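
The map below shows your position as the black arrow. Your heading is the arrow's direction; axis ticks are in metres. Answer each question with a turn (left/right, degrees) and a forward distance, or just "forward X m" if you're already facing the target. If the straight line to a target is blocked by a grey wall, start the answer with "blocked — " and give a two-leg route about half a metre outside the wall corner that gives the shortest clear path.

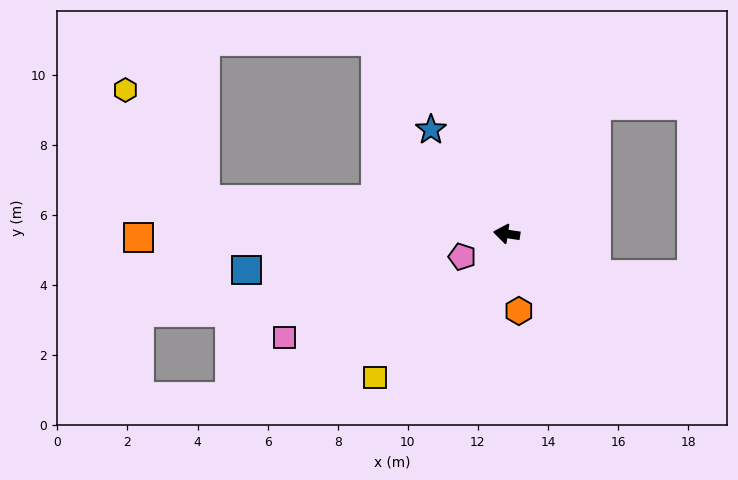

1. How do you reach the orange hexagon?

turn left 107°, forward 2.2 m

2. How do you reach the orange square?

turn left 9°, forward 10.5 m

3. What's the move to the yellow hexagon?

blocked — forward 8.6 m, then turn right 45°, forward 3.9 m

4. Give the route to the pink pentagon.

turn left 36°, forward 1.4 m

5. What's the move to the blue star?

turn right 46°, forward 3.7 m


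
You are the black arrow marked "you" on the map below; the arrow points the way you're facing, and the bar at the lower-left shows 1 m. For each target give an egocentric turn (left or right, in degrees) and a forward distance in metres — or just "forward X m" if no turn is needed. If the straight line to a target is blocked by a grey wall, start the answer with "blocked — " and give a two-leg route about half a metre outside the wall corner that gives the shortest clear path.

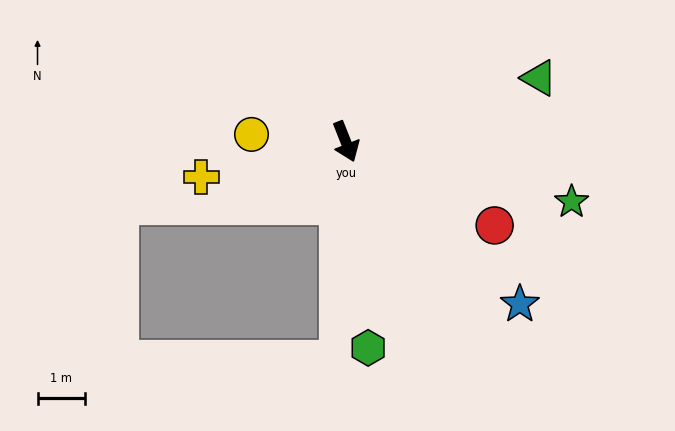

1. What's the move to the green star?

turn left 53°, forward 5.0 m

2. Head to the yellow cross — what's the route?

turn right 98°, forward 3.2 m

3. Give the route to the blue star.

turn left 25°, forward 5.1 m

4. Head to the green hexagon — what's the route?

turn right 15°, forward 4.4 m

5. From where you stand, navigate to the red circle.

turn left 39°, forward 3.6 m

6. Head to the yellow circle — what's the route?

turn right 116°, forward 2.0 m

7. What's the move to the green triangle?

turn left 87°, forward 4.3 m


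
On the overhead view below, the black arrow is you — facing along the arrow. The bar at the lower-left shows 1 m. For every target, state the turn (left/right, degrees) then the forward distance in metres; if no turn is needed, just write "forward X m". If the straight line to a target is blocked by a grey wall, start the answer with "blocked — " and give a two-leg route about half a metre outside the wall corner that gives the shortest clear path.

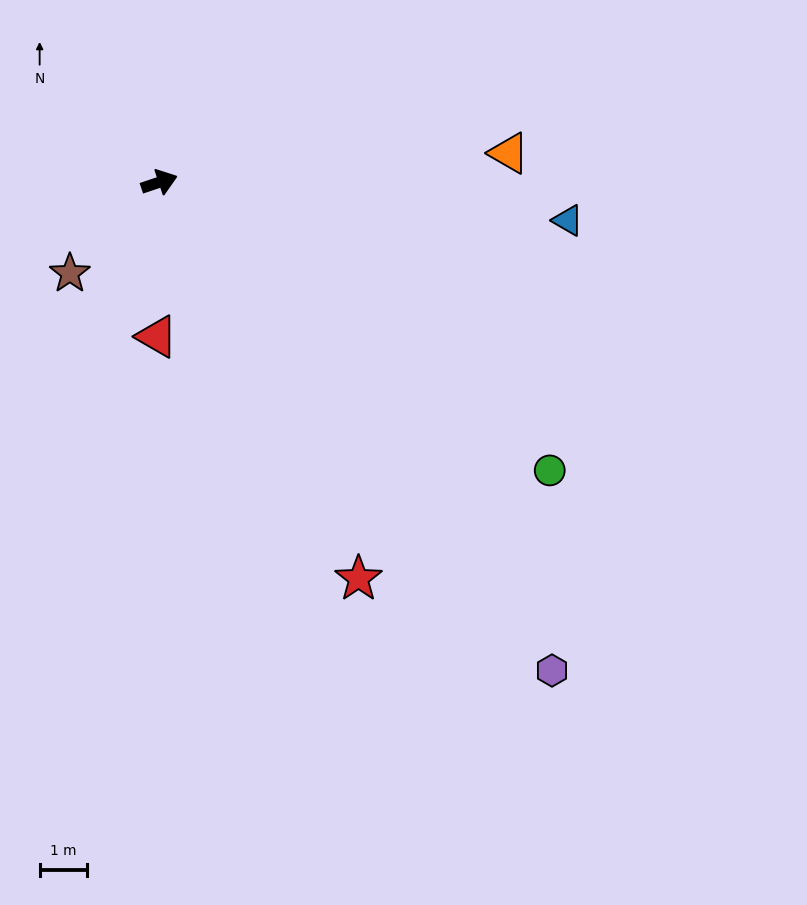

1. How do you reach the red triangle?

turn right 109°, forward 3.2 m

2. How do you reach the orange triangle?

turn right 14°, forward 7.3 m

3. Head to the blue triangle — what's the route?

turn right 24°, forward 8.6 m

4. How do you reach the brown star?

turn right 153°, forward 2.7 m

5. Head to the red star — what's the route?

turn right 82°, forward 9.3 m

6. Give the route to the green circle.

turn right 55°, forward 10.2 m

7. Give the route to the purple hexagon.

turn right 70°, forward 13.1 m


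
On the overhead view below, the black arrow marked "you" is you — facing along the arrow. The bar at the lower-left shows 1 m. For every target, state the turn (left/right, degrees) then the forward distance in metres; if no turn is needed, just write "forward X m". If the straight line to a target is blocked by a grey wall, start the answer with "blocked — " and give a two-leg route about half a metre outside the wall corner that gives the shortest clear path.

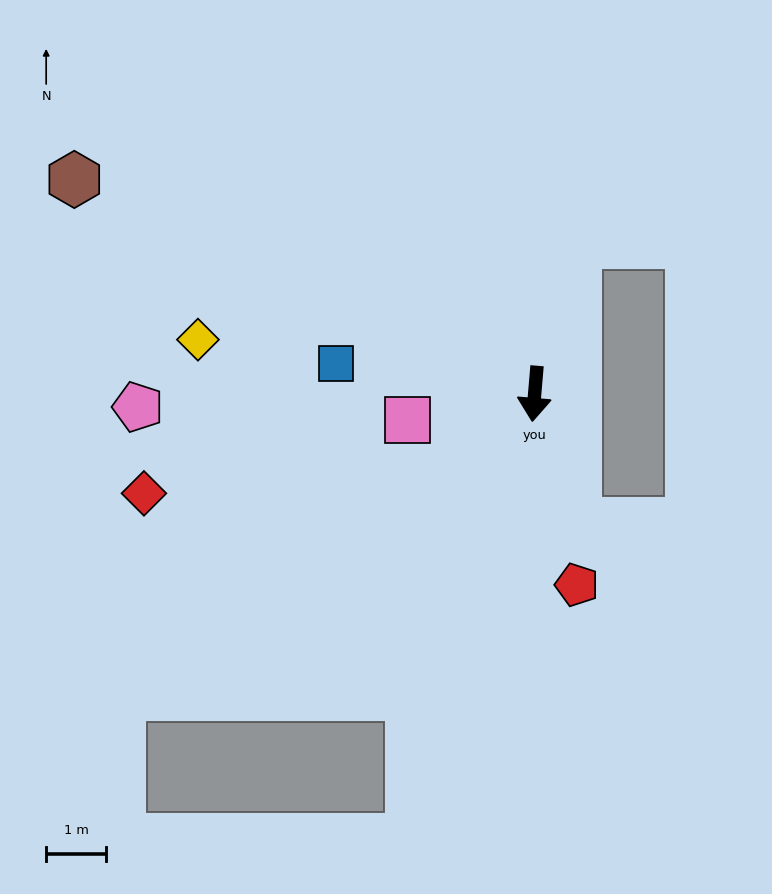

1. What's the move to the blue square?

turn right 94°, forward 3.4 m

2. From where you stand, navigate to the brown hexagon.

turn right 110°, forward 8.5 m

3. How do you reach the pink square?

turn right 73°, forward 2.2 m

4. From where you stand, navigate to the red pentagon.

turn left 17°, forward 3.3 m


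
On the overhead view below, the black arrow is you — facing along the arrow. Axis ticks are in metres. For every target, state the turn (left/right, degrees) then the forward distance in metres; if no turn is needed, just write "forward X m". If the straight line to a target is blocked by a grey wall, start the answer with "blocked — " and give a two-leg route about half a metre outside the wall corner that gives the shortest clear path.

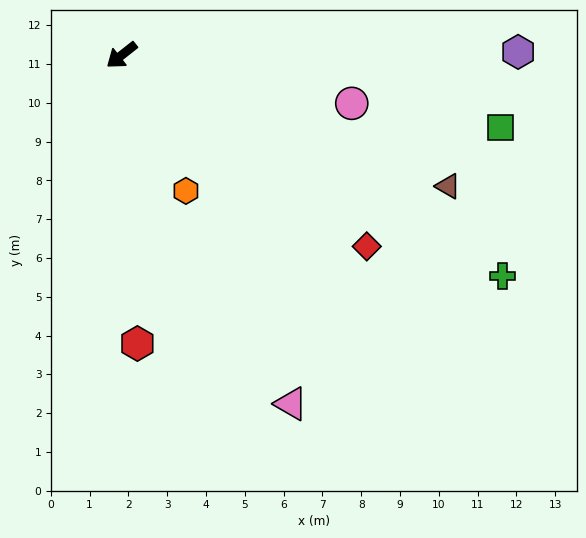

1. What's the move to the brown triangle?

turn left 120°, forward 9.1 m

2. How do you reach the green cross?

turn left 112°, forward 11.3 m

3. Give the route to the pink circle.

turn left 130°, forward 6.1 m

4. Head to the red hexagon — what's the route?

turn left 55°, forward 7.4 m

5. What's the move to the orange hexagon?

turn left 77°, forward 3.9 m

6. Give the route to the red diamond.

turn left 104°, forward 8.0 m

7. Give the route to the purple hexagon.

turn left 142°, forward 10.2 m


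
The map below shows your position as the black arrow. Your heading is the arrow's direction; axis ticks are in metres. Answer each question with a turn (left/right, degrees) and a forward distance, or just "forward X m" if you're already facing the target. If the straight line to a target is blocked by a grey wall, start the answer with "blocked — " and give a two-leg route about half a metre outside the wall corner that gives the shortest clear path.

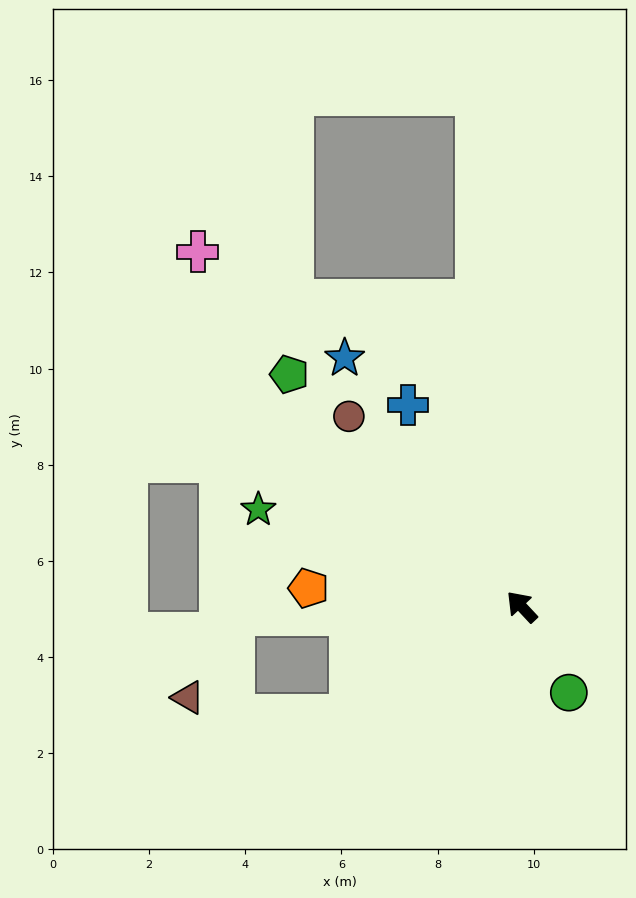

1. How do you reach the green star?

turn left 27°, forward 5.8 m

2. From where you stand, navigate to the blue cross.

turn right 14°, forward 4.8 m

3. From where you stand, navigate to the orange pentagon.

turn left 42°, forward 4.5 m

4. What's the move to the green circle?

turn left 166°, forward 2.0 m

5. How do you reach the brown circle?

forward 5.3 m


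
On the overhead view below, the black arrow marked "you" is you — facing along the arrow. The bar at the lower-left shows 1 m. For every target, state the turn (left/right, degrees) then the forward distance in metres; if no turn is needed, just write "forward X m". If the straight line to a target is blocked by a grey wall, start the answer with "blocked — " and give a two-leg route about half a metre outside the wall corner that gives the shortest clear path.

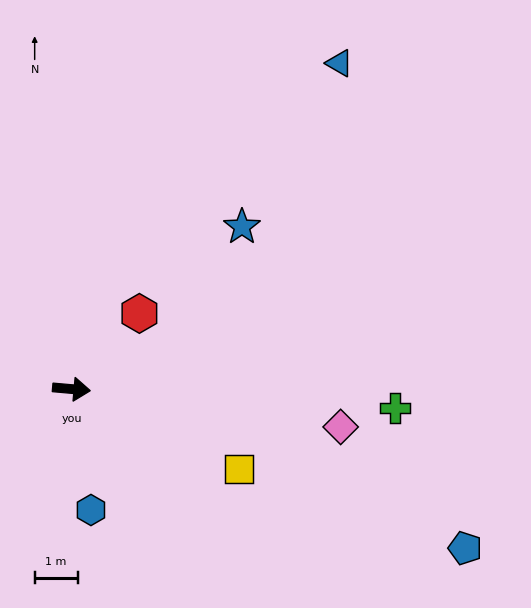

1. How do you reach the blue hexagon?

turn right 76°, forward 2.8 m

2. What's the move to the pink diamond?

turn right 3°, forward 6.3 m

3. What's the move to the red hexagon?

turn left 53°, forward 2.4 m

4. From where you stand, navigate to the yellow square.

turn right 20°, forward 4.3 m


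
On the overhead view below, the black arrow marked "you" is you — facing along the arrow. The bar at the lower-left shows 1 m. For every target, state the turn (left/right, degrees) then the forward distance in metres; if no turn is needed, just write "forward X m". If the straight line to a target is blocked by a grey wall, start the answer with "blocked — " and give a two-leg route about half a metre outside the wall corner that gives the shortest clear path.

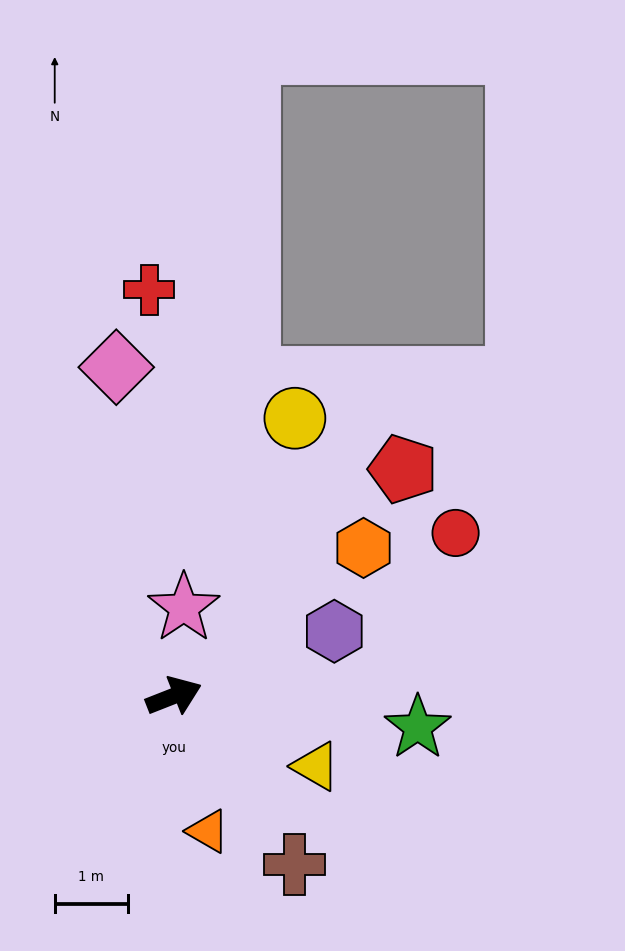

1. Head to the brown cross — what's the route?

turn right 76°, forward 2.8 m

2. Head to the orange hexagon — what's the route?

turn left 17°, forward 3.3 m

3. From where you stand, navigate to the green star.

turn right 29°, forward 3.4 m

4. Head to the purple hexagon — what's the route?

forward 2.4 m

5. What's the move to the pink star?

turn left 62°, forward 1.2 m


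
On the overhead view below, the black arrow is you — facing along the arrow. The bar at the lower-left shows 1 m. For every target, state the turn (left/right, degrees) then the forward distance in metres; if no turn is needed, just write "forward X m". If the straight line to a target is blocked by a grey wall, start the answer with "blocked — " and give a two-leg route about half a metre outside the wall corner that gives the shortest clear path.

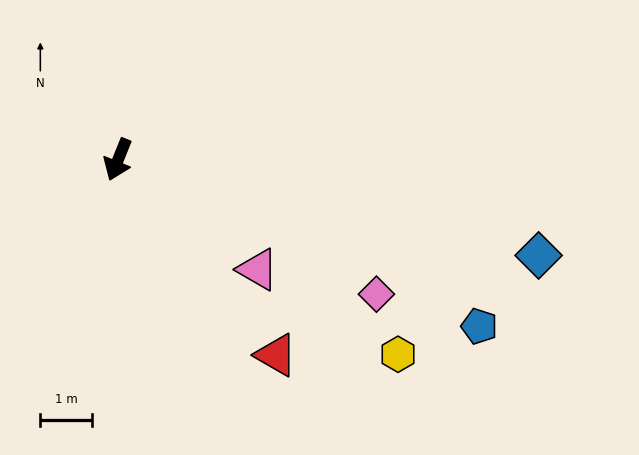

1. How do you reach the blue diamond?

turn left 99°, forward 8.4 m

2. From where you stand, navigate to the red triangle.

turn left 61°, forward 4.9 m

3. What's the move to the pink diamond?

turn left 85°, forward 5.7 m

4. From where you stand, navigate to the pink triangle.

turn left 74°, forward 3.4 m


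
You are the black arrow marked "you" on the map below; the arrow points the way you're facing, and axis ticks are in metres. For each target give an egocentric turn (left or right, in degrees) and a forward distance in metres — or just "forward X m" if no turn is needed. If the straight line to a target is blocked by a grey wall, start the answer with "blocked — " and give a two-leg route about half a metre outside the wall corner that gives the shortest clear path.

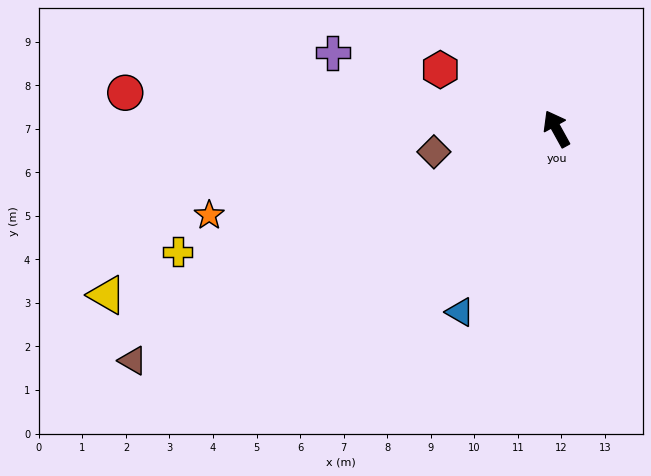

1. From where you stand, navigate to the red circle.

turn left 56°, forward 9.9 m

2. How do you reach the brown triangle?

turn left 90°, forward 11.1 m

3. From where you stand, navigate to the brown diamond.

turn left 72°, forward 2.9 m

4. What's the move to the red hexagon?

turn left 34°, forward 3.0 m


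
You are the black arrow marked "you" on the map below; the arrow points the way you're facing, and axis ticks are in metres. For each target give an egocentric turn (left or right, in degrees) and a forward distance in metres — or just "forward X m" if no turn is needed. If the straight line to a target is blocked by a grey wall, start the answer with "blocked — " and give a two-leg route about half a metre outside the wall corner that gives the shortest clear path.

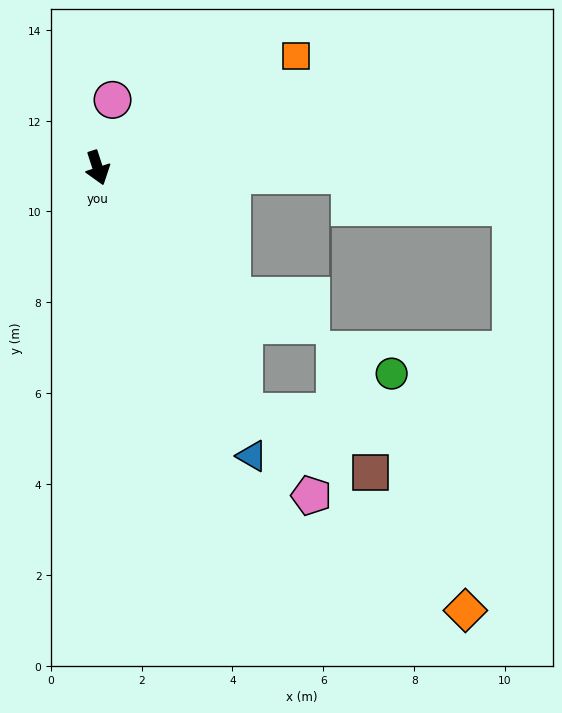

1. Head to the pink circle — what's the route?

turn left 150°, forward 1.5 m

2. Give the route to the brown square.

blocked — turn left 13°, forward 6.3 m, then turn left 34°, forward 3.1 m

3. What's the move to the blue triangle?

turn left 10°, forward 7.2 m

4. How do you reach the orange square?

turn left 102°, forward 5.0 m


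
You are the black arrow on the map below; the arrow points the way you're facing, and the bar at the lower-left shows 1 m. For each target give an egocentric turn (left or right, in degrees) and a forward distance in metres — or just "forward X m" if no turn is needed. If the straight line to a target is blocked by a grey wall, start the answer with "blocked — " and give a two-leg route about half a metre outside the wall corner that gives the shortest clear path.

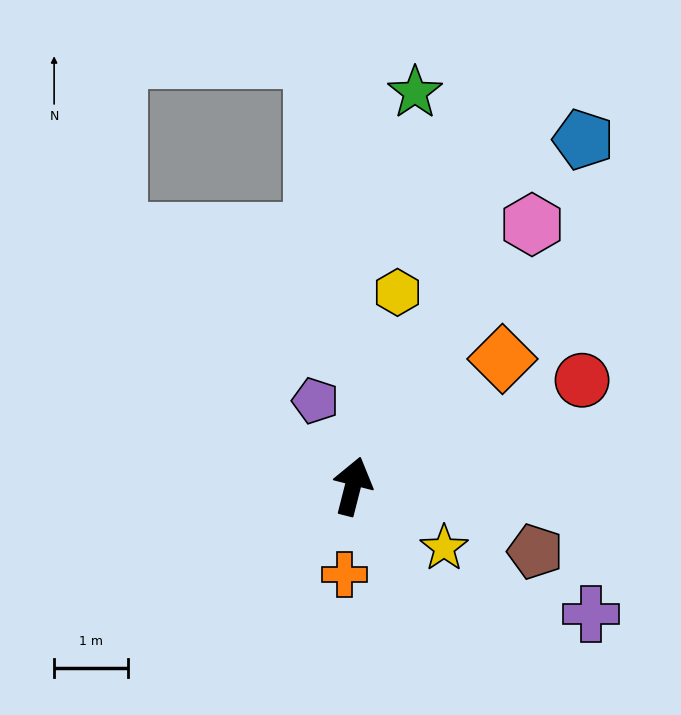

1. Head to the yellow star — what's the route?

turn right 110°, forward 1.5 m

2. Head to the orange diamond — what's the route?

turn right 35°, forward 2.7 m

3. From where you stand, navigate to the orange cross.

turn right 171°, forward 1.2 m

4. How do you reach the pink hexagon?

turn right 20°, forward 4.3 m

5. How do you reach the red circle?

turn right 51°, forward 3.4 m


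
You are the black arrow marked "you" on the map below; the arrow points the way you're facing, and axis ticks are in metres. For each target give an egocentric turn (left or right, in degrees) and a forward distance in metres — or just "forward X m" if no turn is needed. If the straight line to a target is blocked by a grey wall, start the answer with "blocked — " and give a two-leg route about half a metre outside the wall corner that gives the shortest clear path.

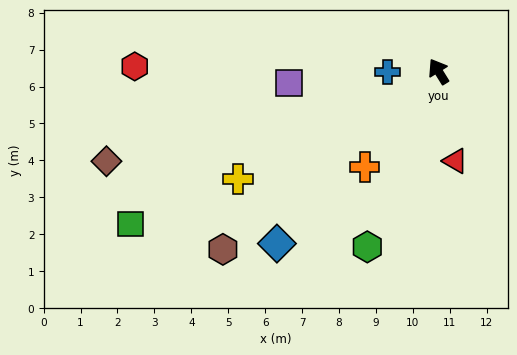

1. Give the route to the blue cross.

turn left 59°, forward 1.4 m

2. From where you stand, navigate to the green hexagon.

turn left 126°, forward 5.1 m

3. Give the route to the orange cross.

turn left 110°, forward 3.3 m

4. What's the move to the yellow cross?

turn left 86°, forward 6.2 m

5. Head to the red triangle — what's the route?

turn left 159°, forward 2.5 m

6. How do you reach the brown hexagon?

turn left 98°, forward 7.6 m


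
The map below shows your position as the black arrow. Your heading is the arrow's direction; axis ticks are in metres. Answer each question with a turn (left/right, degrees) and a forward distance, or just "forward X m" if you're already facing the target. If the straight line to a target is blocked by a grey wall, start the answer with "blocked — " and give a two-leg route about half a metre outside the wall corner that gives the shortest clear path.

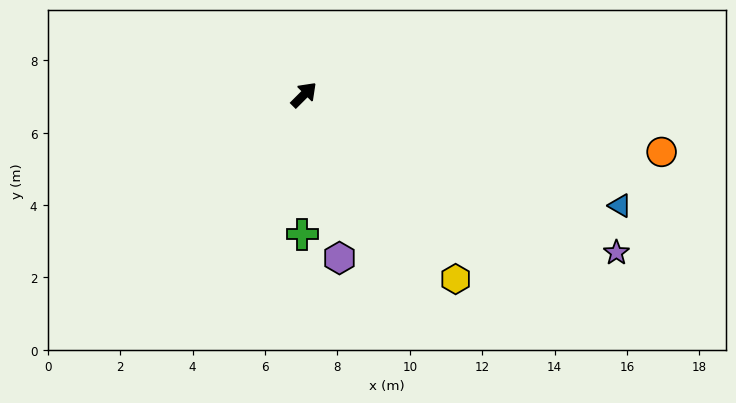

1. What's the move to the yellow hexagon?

turn right 96°, forward 6.6 m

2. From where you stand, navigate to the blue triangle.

turn right 64°, forward 9.3 m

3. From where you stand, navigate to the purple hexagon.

turn right 123°, forward 4.6 m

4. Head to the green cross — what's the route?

turn right 136°, forward 3.9 m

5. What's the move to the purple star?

turn right 72°, forward 9.7 m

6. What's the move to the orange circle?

turn right 54°, forward 10.0 m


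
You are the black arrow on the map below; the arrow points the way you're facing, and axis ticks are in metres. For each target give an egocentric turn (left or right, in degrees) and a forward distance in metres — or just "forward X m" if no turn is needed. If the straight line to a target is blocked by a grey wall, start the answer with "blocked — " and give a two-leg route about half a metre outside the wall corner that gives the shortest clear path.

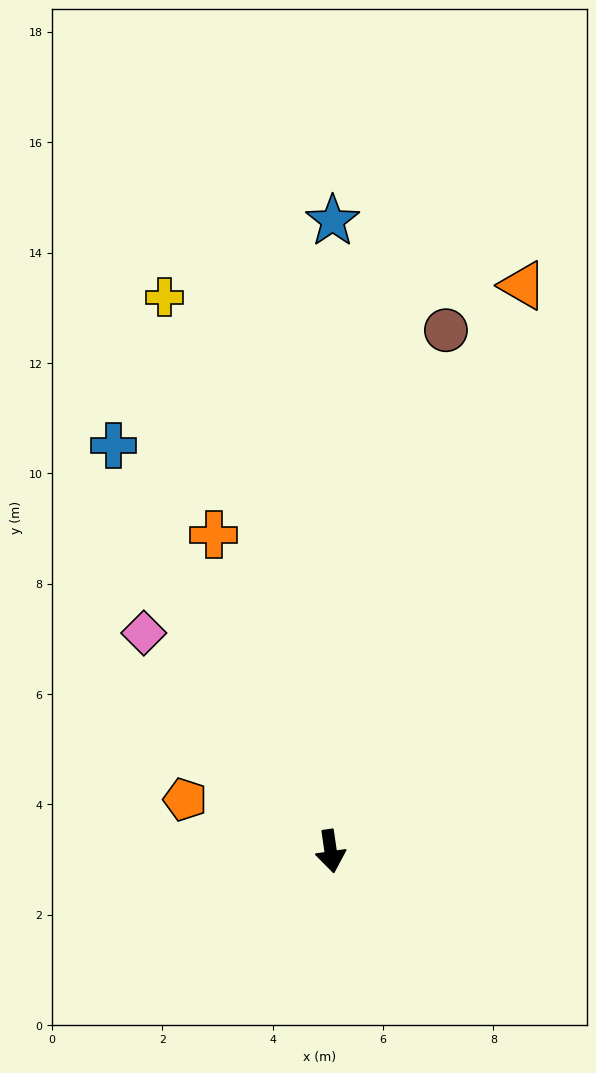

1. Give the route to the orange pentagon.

turn right 118°, forward 2.8 m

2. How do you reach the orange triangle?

turn left 153°, forward 10.8 m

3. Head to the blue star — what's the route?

turn left 172°, forward 11.4 m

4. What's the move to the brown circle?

turn left 159°, forward 9.7 m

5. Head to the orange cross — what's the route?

turn right 168°, forward 6.1 m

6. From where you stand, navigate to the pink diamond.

turn right 148°, forward 5.2 m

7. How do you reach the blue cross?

turn right 160°, forward 8.3 m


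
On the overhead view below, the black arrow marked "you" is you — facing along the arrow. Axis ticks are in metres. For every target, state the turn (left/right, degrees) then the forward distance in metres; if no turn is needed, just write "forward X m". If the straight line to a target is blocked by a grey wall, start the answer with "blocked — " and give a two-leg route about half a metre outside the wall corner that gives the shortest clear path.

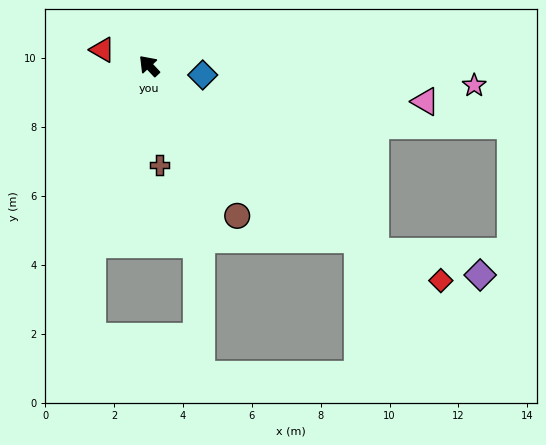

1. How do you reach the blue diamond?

turn right 143°, forward 1.6 m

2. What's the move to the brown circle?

turn left 167°, forward 5.1 m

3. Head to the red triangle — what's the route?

turn left 28°, forward 1.4 m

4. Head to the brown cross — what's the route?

turn left 143°, forward 2.9 m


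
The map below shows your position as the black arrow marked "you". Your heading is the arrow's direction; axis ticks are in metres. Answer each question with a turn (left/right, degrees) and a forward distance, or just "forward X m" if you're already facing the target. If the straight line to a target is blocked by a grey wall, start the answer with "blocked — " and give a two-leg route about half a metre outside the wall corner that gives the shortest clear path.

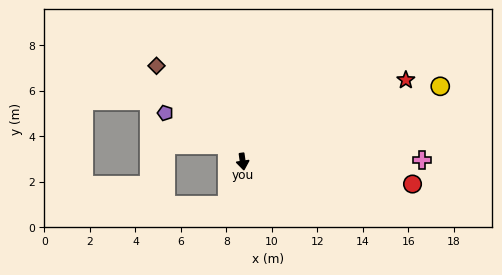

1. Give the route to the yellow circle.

turn left 103°, forward 9.3 m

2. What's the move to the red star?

turn left 109°, forward 8.0 m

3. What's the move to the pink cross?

turn left 82°, forward 7.9 m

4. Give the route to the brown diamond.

turn right 146°, forward 5.7 m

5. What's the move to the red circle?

turn left 74°, forward 7.5 m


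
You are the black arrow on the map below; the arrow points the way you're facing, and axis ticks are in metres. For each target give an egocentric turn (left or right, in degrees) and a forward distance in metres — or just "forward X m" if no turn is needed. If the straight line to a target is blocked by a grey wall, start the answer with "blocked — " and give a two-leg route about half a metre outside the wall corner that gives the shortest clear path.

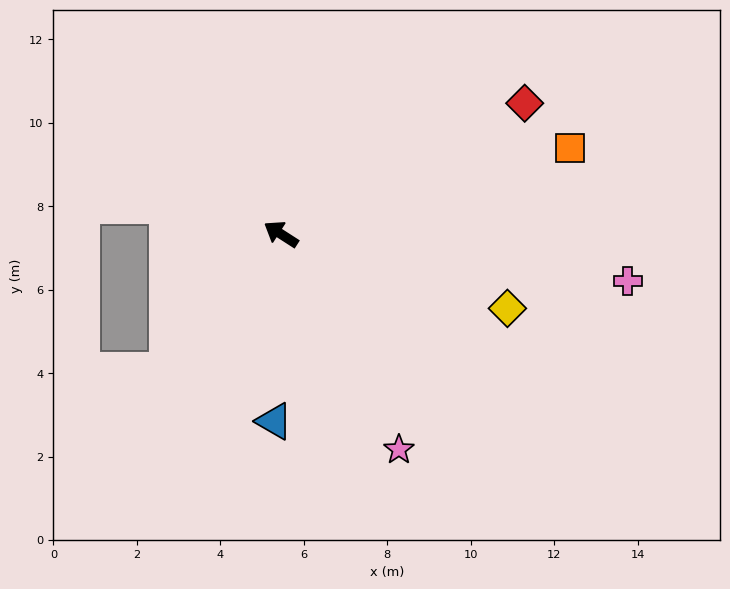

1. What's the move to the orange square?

turn right 131°, forward 7.2 m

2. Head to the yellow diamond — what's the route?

turn right 165°, forward 5.7 m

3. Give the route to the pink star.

turn left 151°, forward 5.9 m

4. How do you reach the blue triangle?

turn left 121°, forward 4.5 m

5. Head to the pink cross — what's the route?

turn right 155°, forward 8.4 m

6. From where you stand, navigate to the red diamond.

turn right 119°, forward 6.6 m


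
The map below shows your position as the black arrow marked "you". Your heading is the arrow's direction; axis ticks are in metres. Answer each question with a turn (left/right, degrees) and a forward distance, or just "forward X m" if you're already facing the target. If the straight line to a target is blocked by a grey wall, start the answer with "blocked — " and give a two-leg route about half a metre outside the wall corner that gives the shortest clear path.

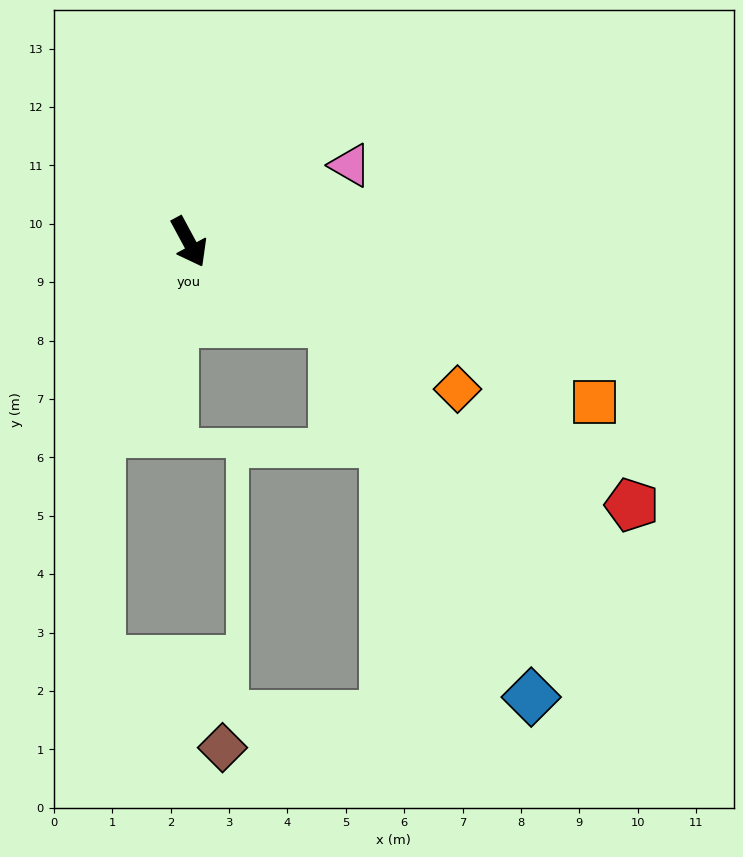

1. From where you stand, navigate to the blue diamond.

blocked — turn left 33°, forward 2.8 m, then turn right 33°, forward 7.3 m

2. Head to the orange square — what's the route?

turn left 40°, forward 7.5 m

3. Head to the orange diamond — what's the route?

turn left 33°, forward 5.2 m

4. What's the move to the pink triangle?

turn left 87°, forward 3.1 m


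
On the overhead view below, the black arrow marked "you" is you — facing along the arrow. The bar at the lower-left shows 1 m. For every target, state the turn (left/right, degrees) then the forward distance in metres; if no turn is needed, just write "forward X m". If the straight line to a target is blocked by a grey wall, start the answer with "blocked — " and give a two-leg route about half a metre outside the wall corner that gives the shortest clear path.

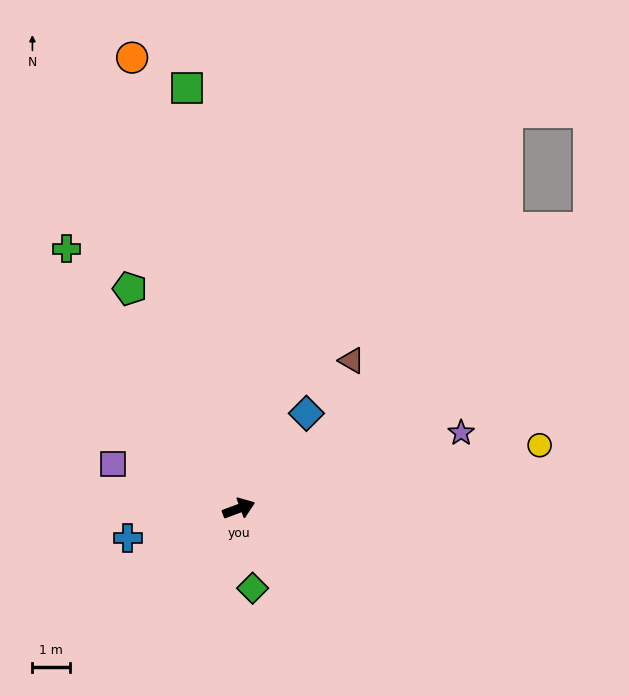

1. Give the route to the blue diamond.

turn left 34°, forward 3.1 m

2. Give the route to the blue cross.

turn left 174°, forward 3.1 m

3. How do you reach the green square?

turn left 77°, forward 11.3 m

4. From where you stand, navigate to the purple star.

forward 6.3 m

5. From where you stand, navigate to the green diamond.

turn right 101°, forward 2.2 m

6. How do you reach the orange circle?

turn left 83°, forward 12.3 m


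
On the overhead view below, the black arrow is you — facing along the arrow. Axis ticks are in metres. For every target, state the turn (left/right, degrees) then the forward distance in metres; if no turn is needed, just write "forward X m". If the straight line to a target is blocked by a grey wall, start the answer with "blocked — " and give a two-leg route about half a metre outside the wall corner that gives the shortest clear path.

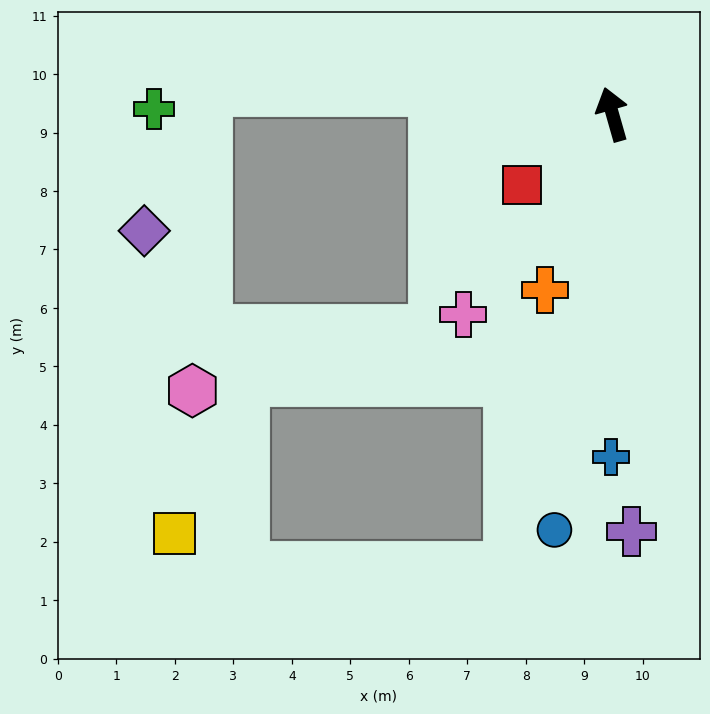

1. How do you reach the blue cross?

turn left 164°, forward 5.9 m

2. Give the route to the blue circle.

turn left 156°, forward 7.2 m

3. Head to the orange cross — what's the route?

turn left 143°, forward 3.2 m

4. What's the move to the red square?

turn left 112°, forward 2.0 m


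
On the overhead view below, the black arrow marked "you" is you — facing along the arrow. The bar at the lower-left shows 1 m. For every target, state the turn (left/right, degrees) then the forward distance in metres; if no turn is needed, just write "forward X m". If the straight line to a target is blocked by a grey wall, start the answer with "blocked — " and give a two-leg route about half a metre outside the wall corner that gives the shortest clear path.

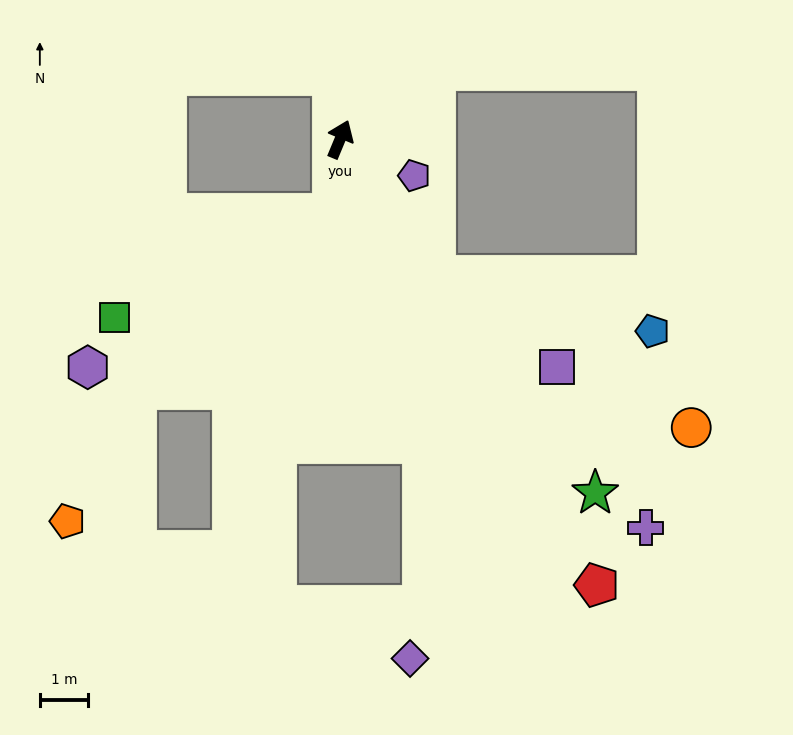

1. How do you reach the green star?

turn right 122°, forward 9.1 m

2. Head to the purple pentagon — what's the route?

turn right 94°, forward 1.7 m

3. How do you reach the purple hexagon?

blocked — turn right 163°, forward 1.6 m, then turn right 52°, forward 6.0 m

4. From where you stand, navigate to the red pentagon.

turn right 128°, forward 10.7 m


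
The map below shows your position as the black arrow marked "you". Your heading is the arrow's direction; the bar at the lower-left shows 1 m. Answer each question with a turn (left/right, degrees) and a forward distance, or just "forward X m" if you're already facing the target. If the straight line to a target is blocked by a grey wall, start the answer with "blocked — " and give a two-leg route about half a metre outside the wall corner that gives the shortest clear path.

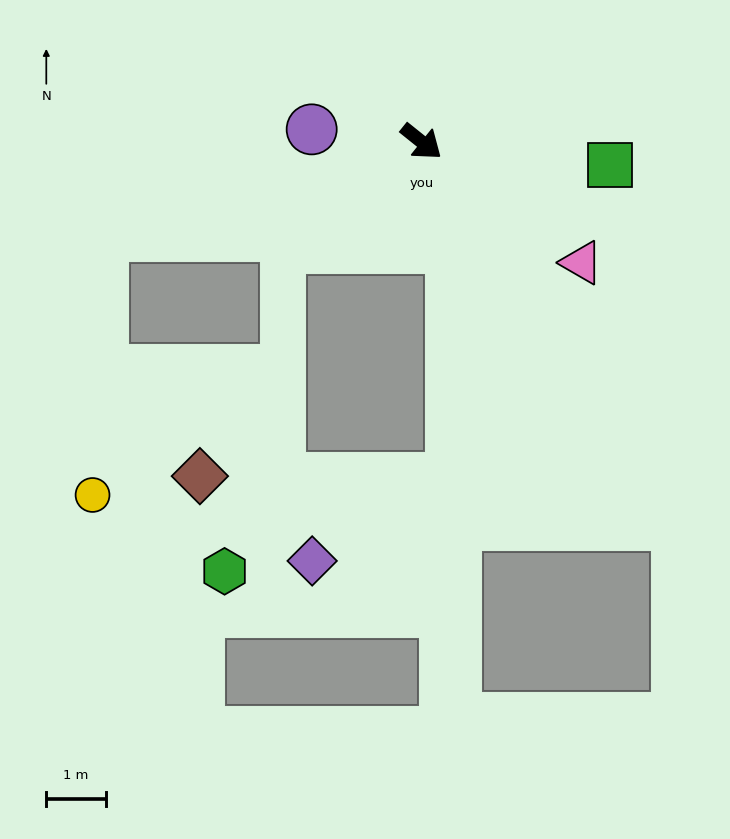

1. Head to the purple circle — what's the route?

turn right 148°, forward 1.9 m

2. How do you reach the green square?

turn left 32°, forward 3.2 m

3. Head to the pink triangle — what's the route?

forward 3.4 m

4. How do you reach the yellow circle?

blocked — turn right 125°, forward 5.6 m, then turn left 71°, forward 4.3 m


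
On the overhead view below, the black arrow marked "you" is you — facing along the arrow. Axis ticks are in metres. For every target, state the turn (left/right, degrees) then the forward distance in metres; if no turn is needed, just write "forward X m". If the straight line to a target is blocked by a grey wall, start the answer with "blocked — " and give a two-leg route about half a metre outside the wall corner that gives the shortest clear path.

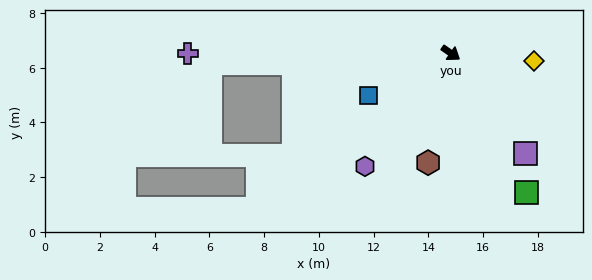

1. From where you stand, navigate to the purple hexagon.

turn right 92°, forward 5.2 m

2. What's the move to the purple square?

turn right 19°, forward 4.6 m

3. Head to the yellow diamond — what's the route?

turn left 29°, forward 3.0 m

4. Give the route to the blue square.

turn right 118°, forward 3.4 m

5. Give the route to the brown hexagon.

turn right 67°, forward 4.1 m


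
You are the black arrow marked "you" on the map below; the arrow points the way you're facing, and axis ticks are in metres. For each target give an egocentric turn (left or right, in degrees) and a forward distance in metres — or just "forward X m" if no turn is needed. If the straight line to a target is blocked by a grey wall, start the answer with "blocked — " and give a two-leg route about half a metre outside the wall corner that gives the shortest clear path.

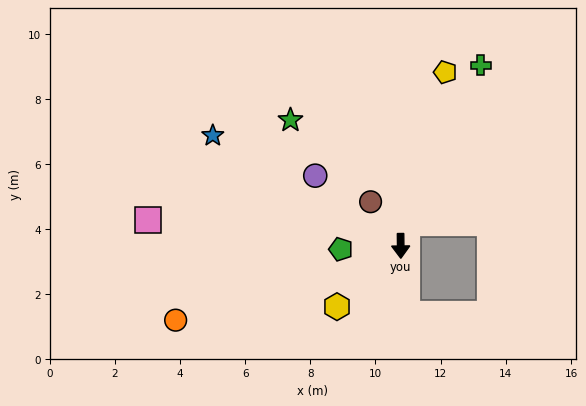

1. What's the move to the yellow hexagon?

turn right 47°, forward 2.7 m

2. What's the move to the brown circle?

turn right 146°, forward 1.6 m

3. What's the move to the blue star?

turn right 121°, forward 6.7 m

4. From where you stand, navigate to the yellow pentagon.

turn left 165°, forward 5.5 m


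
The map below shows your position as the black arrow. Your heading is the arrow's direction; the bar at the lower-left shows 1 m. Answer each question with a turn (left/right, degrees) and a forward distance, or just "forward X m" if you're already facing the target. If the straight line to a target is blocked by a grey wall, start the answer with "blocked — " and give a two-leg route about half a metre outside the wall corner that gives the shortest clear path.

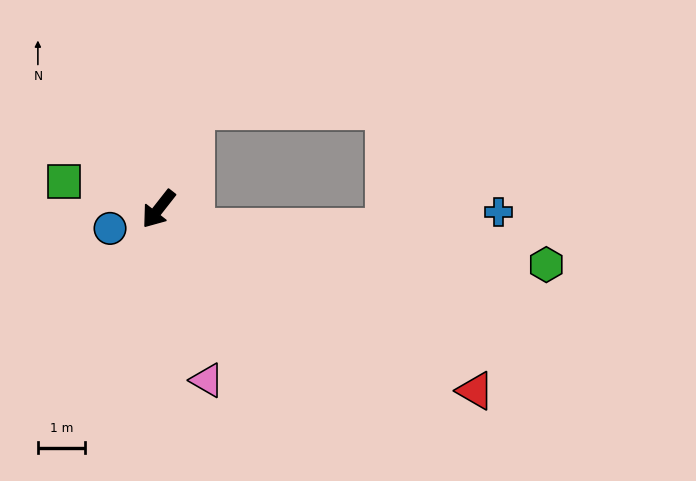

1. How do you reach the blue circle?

turn right 30°, forward 1.1 m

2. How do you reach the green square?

turn right 68°, forward 2.1 m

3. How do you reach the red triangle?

turn left 98°, forward 7.8 m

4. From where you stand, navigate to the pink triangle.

turn left 54°, forward 3.8 m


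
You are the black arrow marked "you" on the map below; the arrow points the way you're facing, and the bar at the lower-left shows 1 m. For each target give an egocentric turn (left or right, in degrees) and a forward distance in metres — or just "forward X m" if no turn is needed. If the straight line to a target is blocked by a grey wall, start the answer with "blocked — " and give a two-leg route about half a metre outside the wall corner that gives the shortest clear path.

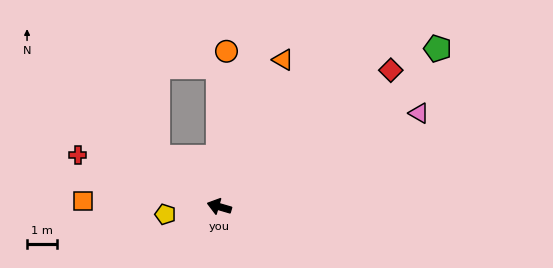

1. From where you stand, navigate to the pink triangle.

turn right 139°, forward 7.4 m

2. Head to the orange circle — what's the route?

turn right 76°, forward 5.2 m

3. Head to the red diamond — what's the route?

turn right 125°, forward 7.3 m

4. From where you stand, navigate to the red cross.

turn right 4°, forward 5.0 m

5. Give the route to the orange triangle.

turn right 97°, forward 5.3 m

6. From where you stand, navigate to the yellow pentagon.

turn left 24°, forward 1.8 m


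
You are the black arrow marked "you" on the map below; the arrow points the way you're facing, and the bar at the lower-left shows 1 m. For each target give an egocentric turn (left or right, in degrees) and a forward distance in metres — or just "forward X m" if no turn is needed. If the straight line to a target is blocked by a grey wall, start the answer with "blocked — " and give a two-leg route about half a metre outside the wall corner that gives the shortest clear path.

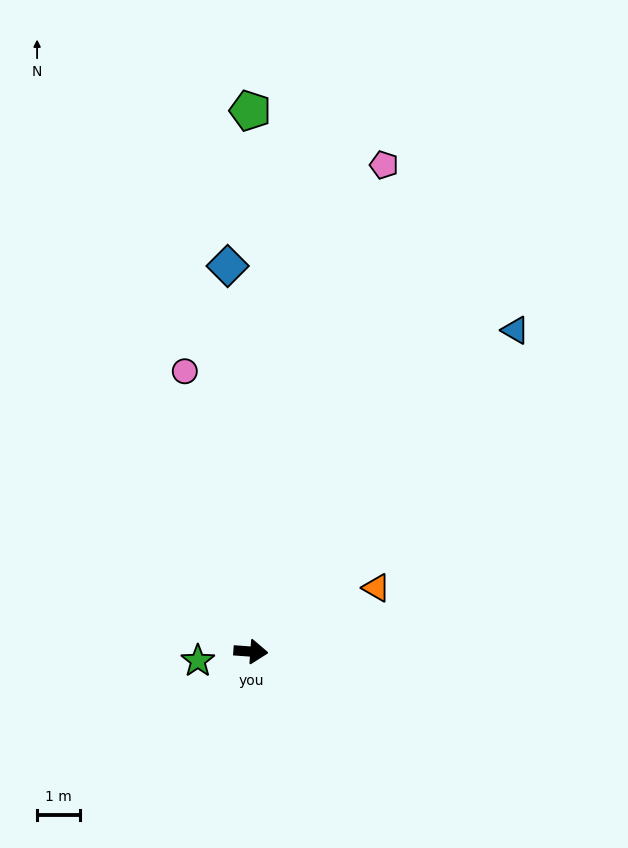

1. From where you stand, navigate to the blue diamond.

turn left 98°, forward 8.9 m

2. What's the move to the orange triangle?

turn left 31°, forward 3.2 m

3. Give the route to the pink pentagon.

turn left 79°, forward 11.6 m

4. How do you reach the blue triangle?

turn left 55°, forward 9.6 m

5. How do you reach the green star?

turn right 166°, forward 1.2 m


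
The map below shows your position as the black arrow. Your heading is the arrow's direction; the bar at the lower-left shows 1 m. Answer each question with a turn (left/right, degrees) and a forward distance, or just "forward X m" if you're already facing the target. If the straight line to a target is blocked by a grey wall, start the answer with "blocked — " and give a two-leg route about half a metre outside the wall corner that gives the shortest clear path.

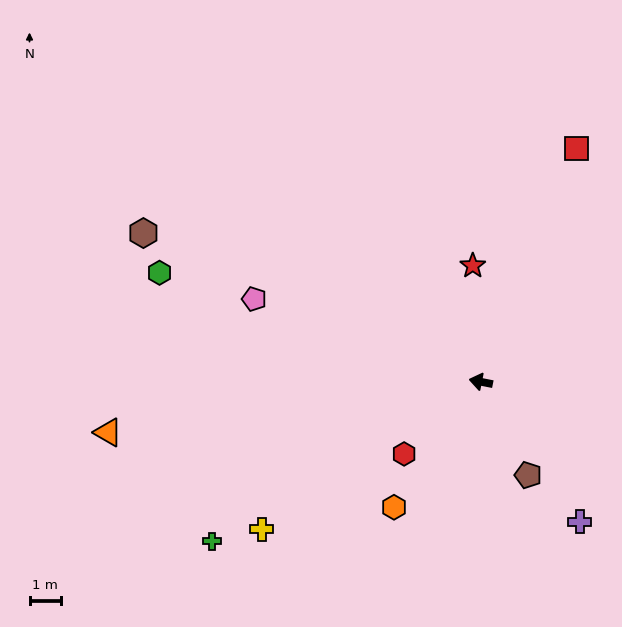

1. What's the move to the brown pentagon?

turn left 128°, forward 3.3 m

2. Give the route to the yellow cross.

turn left 45°, forward 8.4 m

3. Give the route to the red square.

turn right 101°, forward 8.1 m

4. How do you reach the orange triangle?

turn left 19°, forward 12.0 m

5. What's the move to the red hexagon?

turn left 55°, forward 3.4 m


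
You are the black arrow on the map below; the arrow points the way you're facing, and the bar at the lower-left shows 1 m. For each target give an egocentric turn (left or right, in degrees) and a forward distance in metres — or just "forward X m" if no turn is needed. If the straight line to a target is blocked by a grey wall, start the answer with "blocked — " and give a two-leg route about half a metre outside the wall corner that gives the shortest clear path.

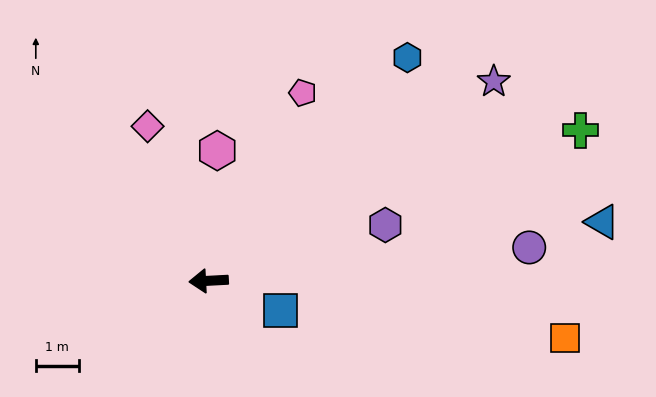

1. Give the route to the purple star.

turn right 148°, forward 8.0 m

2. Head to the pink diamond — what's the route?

turn right 71°, forward 3.8 m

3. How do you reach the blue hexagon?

turn right 135°, forward 6.9 m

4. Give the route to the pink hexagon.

turn right 97°, forward 3.0 m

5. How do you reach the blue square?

turn left 154°, forward 1.8 m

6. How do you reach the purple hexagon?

turn right 166°, forward 4.3 m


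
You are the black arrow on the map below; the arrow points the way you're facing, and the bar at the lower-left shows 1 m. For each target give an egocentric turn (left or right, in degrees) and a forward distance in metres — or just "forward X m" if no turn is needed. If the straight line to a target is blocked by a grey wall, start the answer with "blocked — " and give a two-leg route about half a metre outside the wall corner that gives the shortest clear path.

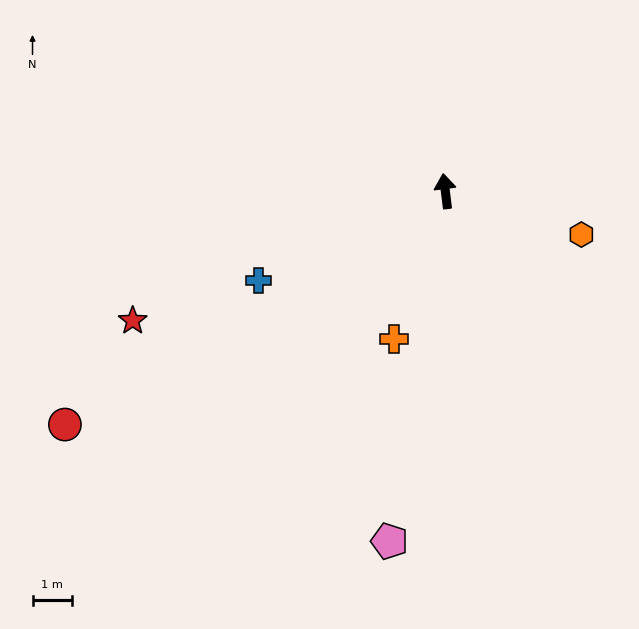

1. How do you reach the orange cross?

turn left 154°, forward 4.0 m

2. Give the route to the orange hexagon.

turn right 115°, forward 3.7 m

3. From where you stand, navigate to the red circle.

turn left 114°, forward 11.4 m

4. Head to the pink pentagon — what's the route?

turn left 164°, forward 9.1 m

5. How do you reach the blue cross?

turn left 108°, forward 5.3 m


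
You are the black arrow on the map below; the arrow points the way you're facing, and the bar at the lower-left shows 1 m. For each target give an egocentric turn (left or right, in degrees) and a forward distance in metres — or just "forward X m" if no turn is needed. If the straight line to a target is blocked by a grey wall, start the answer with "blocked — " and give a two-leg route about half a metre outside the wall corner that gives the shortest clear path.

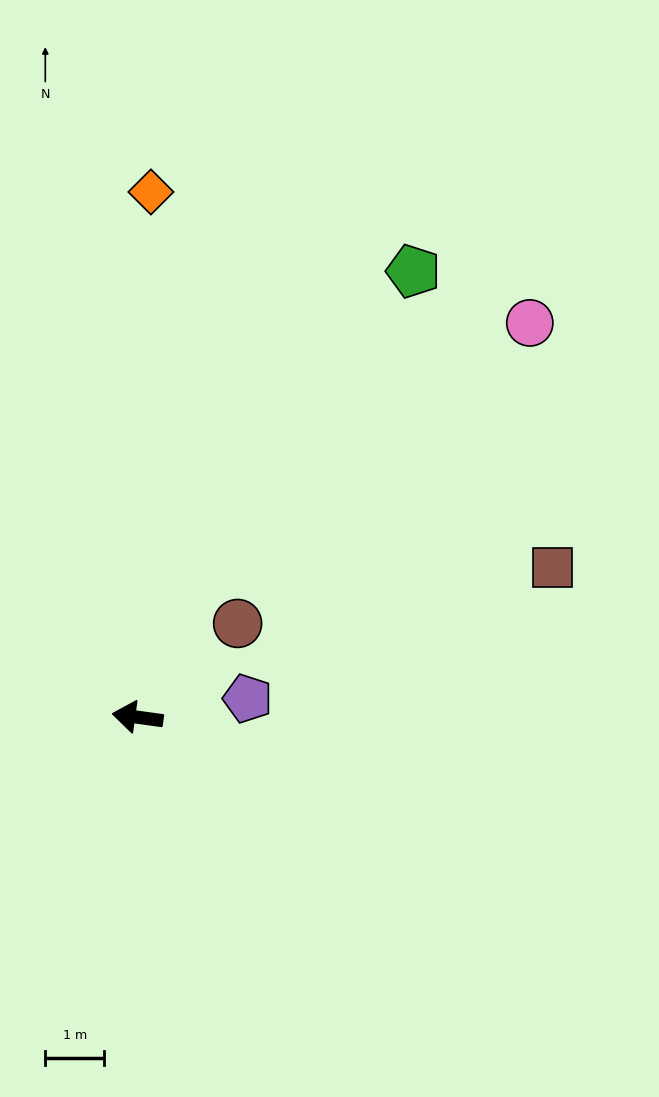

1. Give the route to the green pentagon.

turn right 114°, forward 8.9 m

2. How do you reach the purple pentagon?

turn right 162°, forward 1.9 m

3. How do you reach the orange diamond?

turn right 84°, forward 8.9 m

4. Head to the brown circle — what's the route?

turn right 129°, forward 2.3 m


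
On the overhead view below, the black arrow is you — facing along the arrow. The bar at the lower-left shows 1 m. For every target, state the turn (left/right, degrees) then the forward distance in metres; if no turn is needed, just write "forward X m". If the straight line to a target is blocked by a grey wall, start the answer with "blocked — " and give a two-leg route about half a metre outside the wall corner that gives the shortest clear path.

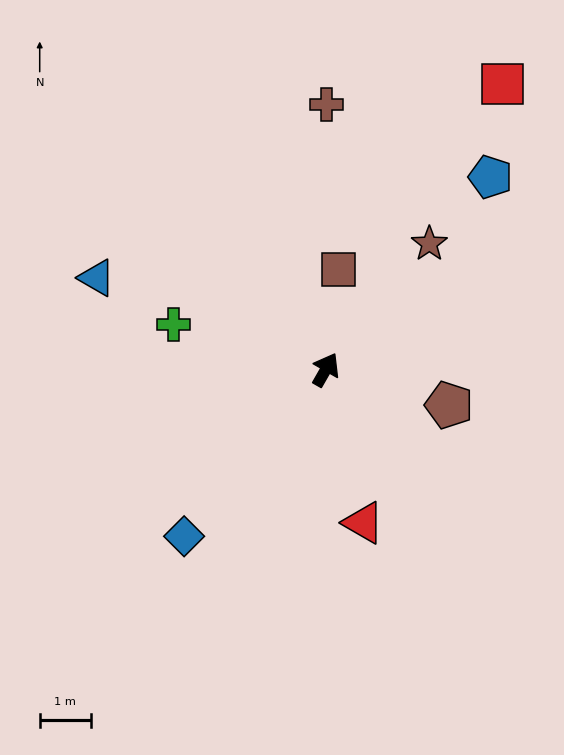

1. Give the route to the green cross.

turn left 103°, forward 3.1 m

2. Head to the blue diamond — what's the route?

turn left 169°, forward 4.3 m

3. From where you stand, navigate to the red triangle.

turn right 136°, forward 3.1 m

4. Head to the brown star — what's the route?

turn right 10°, forward 3.2 m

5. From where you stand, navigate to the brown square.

turn left 23°, forward 2.0 m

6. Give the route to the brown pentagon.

turn right 76°, forward 2.5 m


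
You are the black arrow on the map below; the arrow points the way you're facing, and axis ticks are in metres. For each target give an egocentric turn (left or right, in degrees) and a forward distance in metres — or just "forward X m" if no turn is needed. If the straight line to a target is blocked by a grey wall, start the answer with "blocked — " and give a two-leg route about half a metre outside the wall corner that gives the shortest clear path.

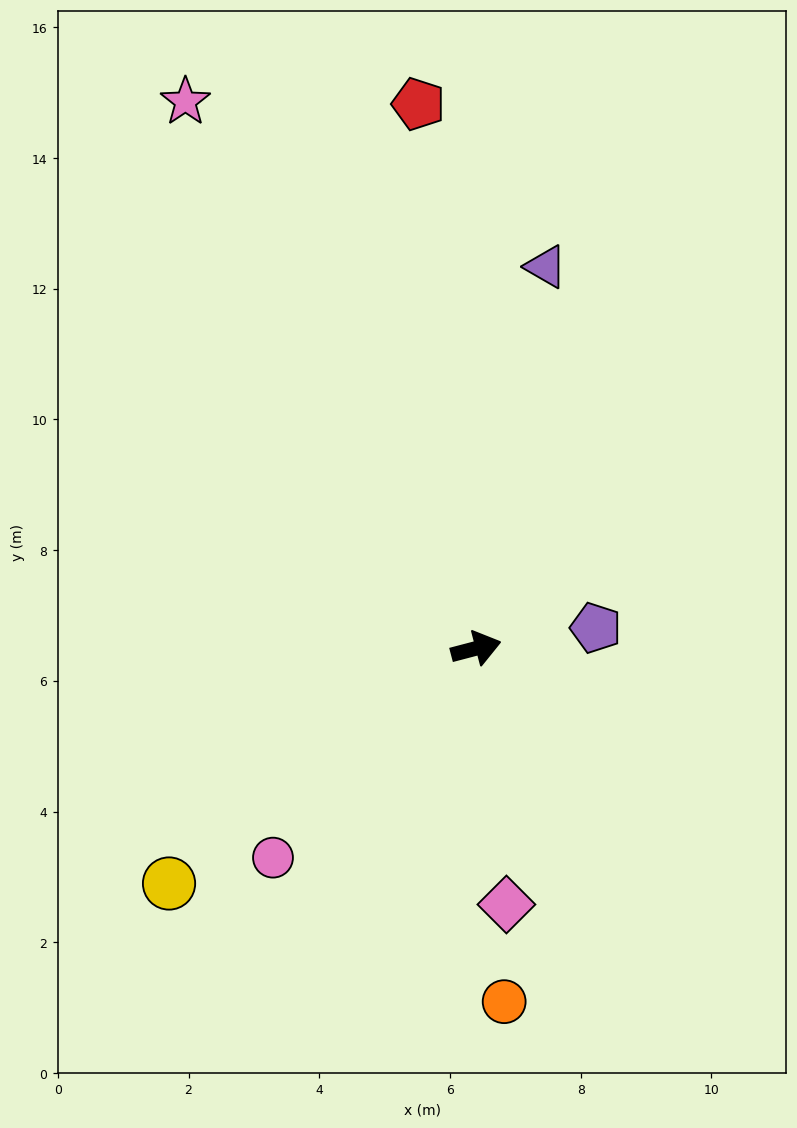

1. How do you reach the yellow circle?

turn right 157°, forward 5.9 m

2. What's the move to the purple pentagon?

turn right 5°, forward 1.9 m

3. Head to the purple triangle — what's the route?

turn left 65°, forward 5.9 m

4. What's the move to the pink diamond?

turn right 98°, forward 3.9 m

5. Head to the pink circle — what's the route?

turn right 149°, forward 4.5 m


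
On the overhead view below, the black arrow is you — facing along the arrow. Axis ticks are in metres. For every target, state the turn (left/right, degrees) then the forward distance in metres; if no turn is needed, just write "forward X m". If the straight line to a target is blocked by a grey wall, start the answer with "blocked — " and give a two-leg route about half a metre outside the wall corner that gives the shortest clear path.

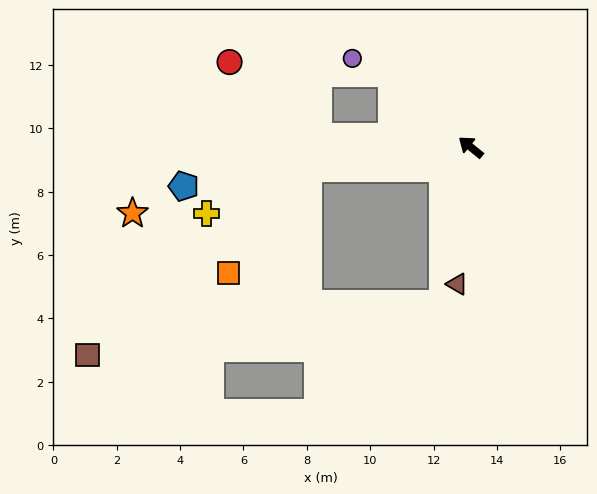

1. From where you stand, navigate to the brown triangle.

turn left 123°, forward 4.3 m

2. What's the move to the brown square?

blocked — turn left 47°, forward 5.2 m, then turn left 32°, forward 9.1 m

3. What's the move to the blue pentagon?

turn left 47°, forward 9.1 m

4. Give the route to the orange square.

blocked — turn left 47°, forward 5.2 m, then turn left 44°, forward 4.2 m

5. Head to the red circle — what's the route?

blocked — turn left 35°, forward 4.8 m, then turn right 36°, forward 3.7 m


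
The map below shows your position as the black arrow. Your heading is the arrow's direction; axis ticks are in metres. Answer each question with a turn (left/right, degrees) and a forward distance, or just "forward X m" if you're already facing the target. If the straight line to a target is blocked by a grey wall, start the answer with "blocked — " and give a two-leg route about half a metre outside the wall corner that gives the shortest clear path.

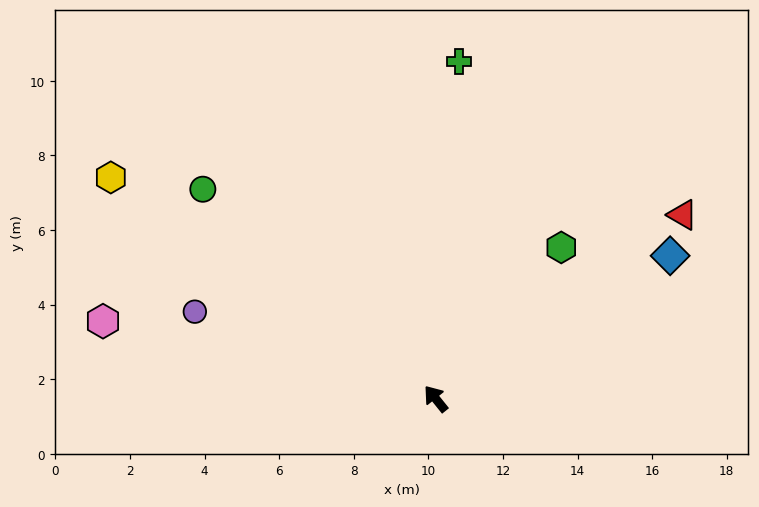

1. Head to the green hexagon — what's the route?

turn right 79°, forward 5.3 m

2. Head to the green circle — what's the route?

turn left 9°, forward 8.4 m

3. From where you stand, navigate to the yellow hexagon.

turn left 17°, forward 10.5 m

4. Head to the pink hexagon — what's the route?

turn left 38°, forward 9.2 m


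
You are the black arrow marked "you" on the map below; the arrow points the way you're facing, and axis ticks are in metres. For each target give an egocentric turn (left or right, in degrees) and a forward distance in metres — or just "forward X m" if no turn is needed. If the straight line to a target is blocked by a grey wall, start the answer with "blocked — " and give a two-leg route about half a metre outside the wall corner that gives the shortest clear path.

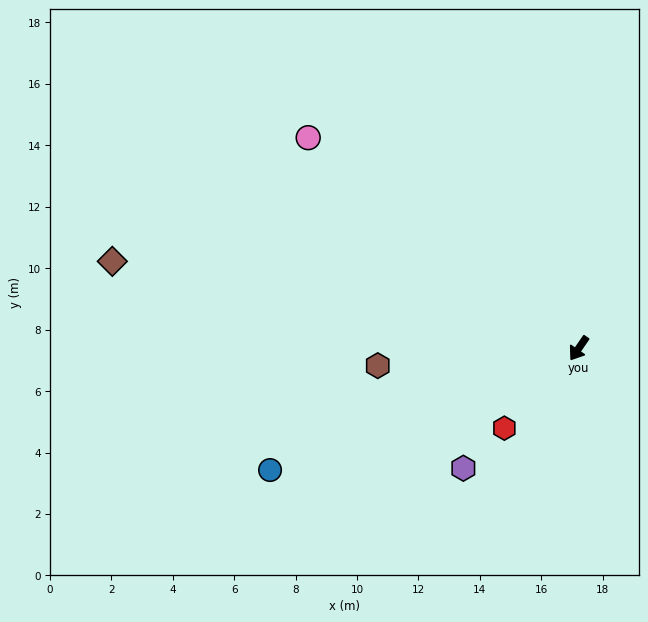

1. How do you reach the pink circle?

turn right 93°, forward 11.2 m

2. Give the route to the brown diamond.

turn right 66°, forward 15.4 m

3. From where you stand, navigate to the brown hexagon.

turn right 51°, forward 6.6 m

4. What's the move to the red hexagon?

turn right 8°, forward 3.6 m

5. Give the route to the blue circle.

turn right 34°, forward 10.8 m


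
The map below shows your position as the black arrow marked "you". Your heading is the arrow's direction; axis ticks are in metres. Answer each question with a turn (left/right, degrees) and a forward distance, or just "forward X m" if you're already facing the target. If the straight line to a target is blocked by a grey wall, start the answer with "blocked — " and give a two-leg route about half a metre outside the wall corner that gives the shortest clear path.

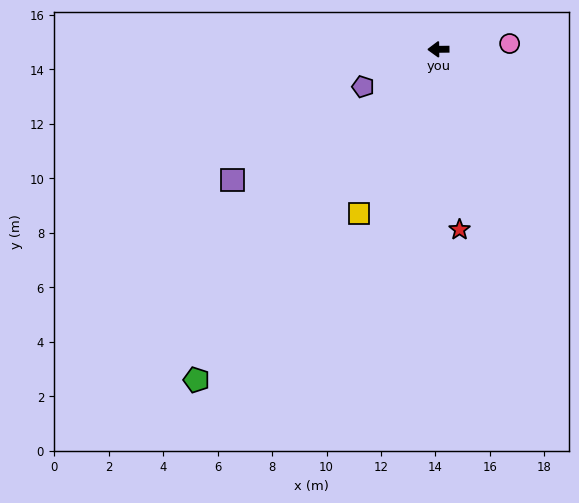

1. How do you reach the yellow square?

turn left 64°, forward 6.7 m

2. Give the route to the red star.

turn left 96°, forward 6.7 m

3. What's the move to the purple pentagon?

turn left 26°, forward 3.1 m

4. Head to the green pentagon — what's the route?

turn left 53°, forward 15.0 m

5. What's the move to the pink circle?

turn right 176°, forward 2.6 m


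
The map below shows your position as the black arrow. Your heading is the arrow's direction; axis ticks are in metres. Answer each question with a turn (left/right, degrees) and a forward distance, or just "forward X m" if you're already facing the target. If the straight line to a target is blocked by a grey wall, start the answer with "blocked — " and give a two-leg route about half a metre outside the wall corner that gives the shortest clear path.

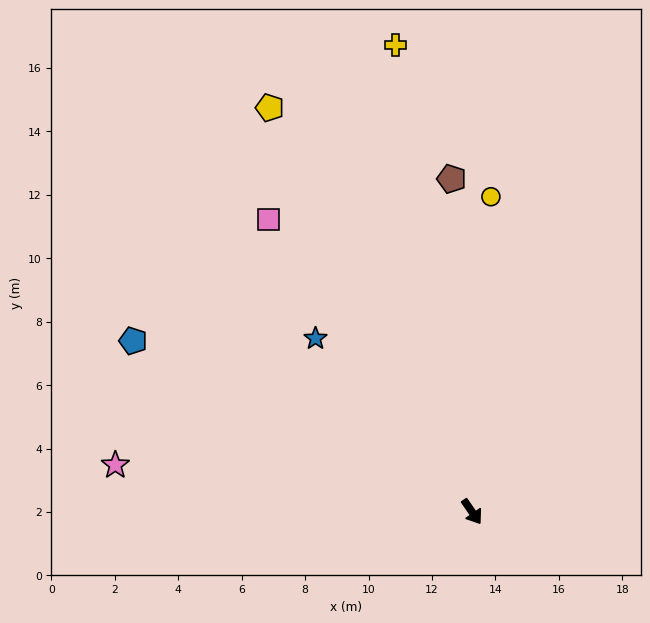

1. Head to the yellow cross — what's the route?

turn left 155°, forward 14.9 m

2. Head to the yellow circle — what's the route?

turn left 142°, forward 9.9 m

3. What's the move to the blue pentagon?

turn right 151°, forward 12.0 m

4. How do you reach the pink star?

turn right 132°, forward 11.3 m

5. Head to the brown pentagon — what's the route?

turn left 149°, forward 10.5 m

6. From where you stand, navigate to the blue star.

turn right 173°, forward 7.4 m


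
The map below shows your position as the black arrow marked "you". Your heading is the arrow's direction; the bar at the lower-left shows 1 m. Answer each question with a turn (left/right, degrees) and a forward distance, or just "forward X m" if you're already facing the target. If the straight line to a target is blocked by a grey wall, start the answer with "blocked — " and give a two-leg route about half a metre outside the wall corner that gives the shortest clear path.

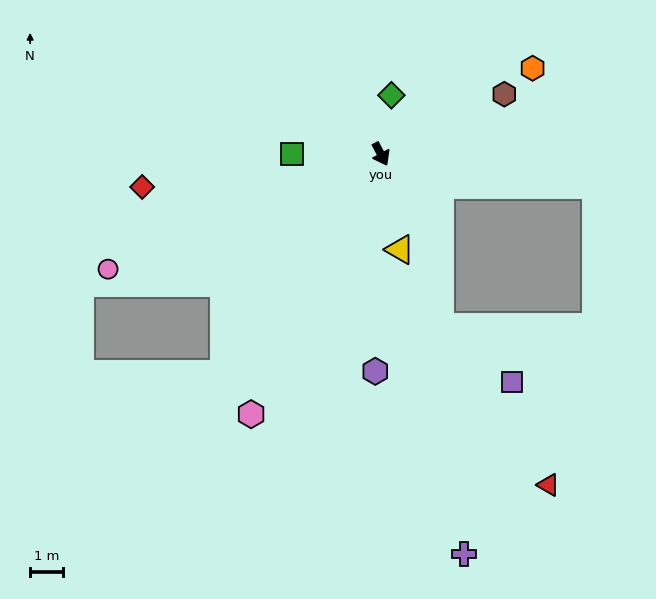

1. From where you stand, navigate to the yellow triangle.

turn right 17°, forward 3.0 m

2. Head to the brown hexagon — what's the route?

turn left 88°, forward 4.2 m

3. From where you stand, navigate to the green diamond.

turn left 142°, forward 1.8 m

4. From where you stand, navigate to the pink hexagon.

turn right 55°, forward 8.9 m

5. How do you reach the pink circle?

turn right 95°, forward 9.1 m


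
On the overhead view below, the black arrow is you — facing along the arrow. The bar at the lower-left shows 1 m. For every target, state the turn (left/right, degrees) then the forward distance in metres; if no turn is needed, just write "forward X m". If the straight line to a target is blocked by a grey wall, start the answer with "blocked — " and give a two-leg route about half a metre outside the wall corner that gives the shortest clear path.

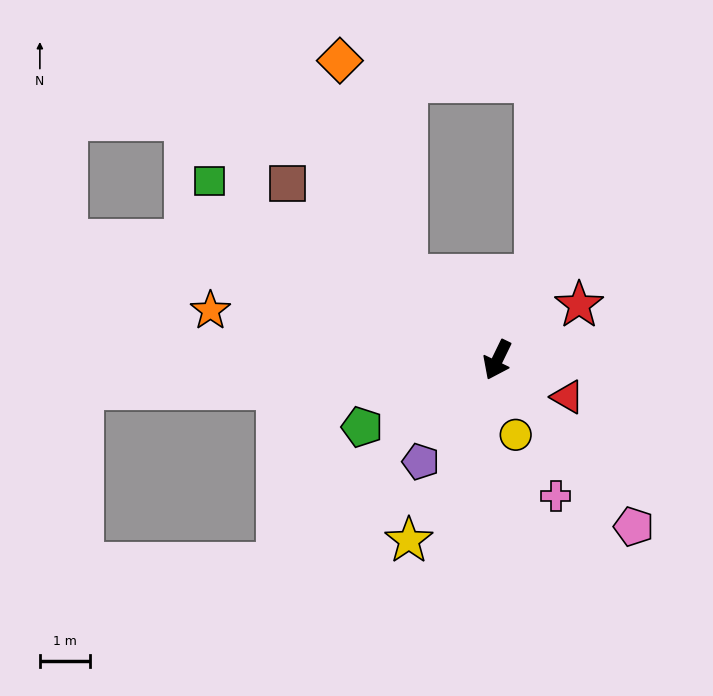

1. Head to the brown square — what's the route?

turn right 104°, forward 5.5 m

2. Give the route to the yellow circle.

turn left 40°, forward 1.5 m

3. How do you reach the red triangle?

turn left 88°, forward 1.6 m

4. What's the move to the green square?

turn right 96°, forward 6.8 m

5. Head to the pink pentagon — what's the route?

turn left 65°, forward 4.3 m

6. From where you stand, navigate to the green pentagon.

turn right 38°, forward 3.0 m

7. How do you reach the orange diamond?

blocked — turn right 107°, forward 2.5 m, then turn right 30°, forward 4.5 m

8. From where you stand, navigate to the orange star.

turn right 74°, forward 5.8 m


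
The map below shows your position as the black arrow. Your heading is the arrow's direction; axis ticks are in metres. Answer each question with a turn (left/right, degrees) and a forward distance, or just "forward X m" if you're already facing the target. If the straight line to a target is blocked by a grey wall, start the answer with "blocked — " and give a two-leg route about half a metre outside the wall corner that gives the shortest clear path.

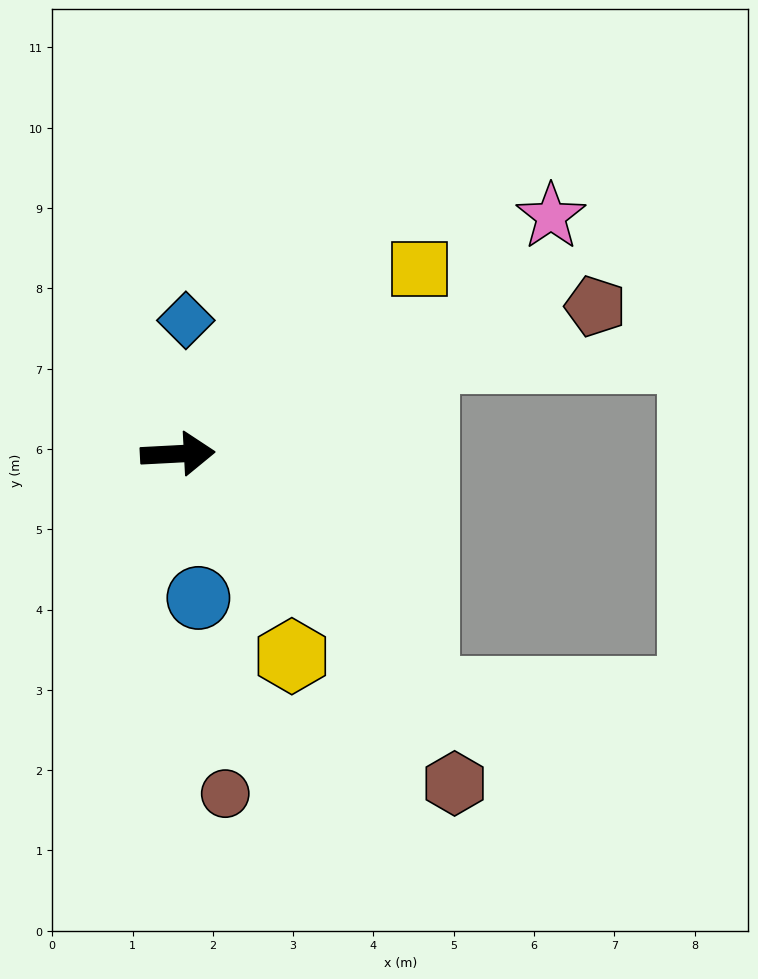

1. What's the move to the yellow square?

turn left 34°, forward 3.8 m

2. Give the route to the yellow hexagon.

turn right 64°, forward 2.9 m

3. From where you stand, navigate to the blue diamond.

turn left 84°, forward 1.7 m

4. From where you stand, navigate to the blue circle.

turn right 85°, forward 1.8 m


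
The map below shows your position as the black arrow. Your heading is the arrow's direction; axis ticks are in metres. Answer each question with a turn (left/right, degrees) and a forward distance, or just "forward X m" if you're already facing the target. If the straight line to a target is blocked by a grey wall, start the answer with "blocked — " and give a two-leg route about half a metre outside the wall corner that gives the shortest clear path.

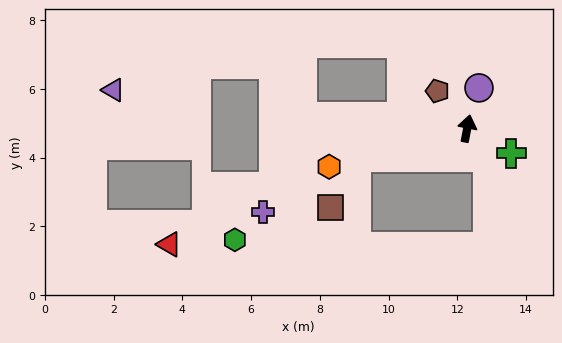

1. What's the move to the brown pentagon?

turn left 49°, forward 1.4 m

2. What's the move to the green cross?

turn right 108°, forward 1.5 m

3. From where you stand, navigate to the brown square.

blocked — turn left 115°, forward 3.3 m, then turn left 48°, forward 1.6 m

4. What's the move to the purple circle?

turn right 5°, forward 1.2 m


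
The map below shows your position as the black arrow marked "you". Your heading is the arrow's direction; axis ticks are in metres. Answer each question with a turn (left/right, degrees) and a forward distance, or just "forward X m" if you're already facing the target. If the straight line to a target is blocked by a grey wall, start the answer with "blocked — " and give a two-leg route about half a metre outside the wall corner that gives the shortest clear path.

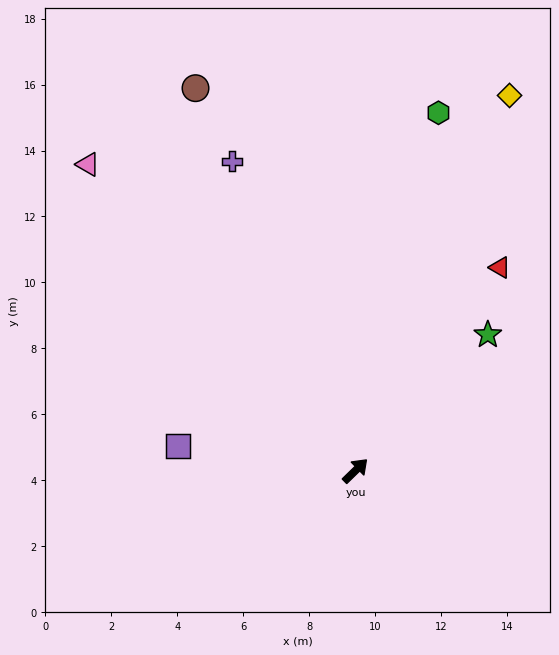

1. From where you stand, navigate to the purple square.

turn left 128°, forward 5.4 m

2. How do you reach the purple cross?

turn left 68°, forward 10.1 m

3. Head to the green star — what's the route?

forward 5.7 m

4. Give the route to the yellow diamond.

turn left 23°, forward 12.3 m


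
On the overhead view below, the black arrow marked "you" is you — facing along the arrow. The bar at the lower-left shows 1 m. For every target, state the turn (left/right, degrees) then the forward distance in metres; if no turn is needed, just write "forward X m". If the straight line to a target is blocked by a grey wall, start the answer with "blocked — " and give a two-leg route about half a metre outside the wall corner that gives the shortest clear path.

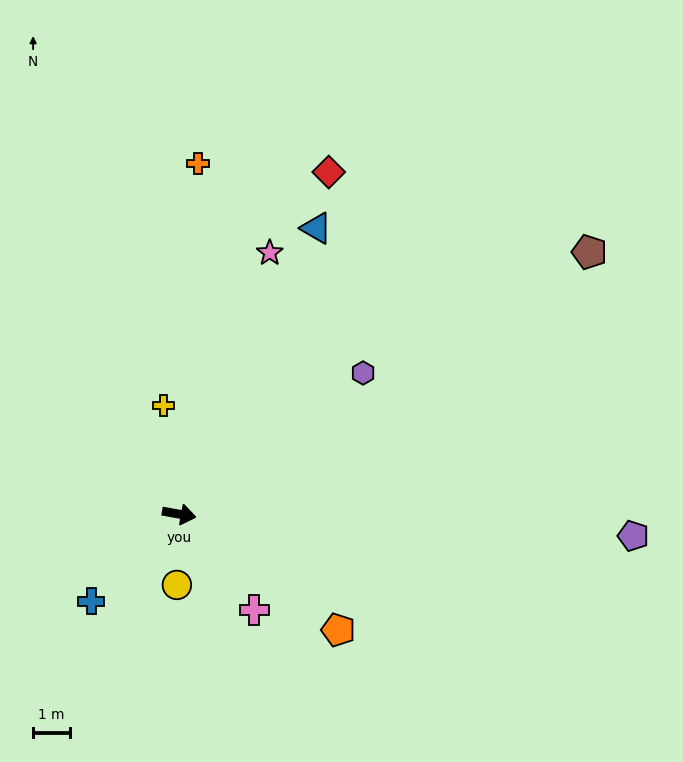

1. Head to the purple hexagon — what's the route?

turn left 48°, forward 6.3 m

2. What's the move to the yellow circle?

turn right 82°, forward 1.9 m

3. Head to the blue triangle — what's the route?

turn left 75°, forward 8.6 m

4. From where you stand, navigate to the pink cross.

turn right 42°, forward 3.3 m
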